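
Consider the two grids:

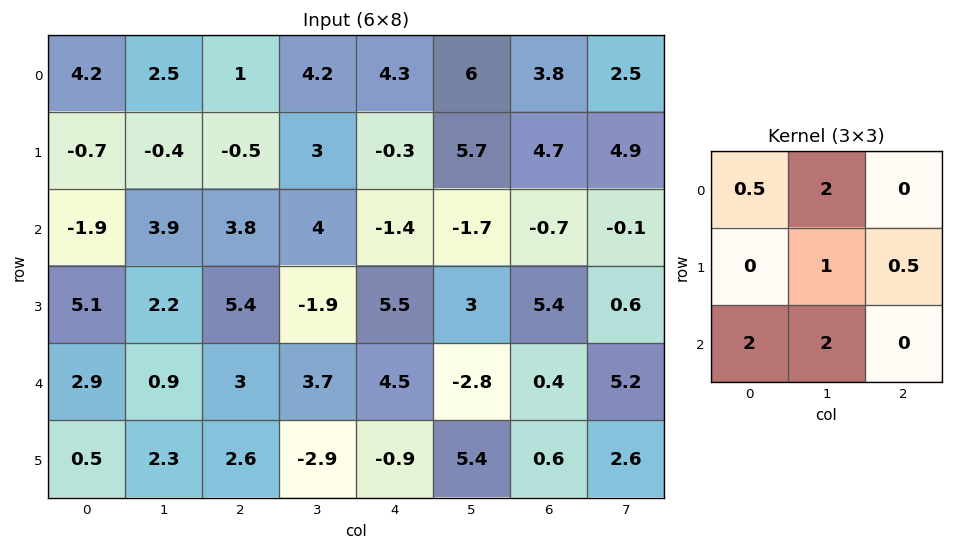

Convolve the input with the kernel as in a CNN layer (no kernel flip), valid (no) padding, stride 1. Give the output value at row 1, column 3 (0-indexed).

The receptive field on the input at this output position is [3 -0.3 5.7 / 4 -1.4 -1.7 / -1.9 5.5 3]. Elementwise product with the kernel and sum: 3·0.5 + -0.3·2 + -1.4·1 + -1.7·0.5 + -1.9·2 + 5.5·2.

5.85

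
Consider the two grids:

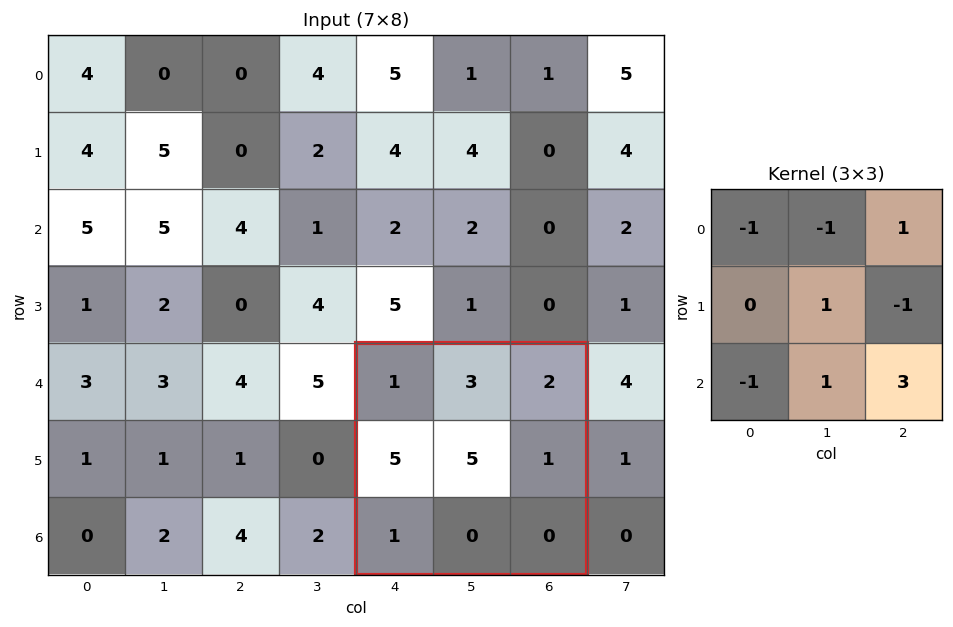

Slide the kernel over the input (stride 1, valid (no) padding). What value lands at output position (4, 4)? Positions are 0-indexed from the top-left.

1

The receptive field on the input at this output position is [1 3 2 / 5 5 1 / 1 0 0]. Elementwise product with the kernel and sum: 1·-1 + 3·-1 + 2·1 + 5·1 + 1·-1 + 1·-1 + 0·1 + 0·3.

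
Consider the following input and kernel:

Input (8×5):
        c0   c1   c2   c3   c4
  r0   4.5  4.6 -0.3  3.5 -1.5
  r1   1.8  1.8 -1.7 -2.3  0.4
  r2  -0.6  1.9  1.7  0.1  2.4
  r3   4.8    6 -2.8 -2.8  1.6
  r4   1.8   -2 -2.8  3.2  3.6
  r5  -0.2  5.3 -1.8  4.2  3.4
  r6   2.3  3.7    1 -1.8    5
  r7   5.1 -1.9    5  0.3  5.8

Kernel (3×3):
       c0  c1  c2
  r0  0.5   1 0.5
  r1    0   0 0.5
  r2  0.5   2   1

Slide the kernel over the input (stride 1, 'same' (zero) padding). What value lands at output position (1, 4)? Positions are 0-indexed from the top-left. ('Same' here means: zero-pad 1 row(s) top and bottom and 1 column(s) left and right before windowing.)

The receptive field on the zero-padded input at this output position is [3.5 -1.5 0 / -2.3 0.4 0 / 0.1 2.4 0]. Elementwise product with the kernel and sum: 3.5·0.5 + -1.5·1 + 0·0.5 + 0·0.5 + 0.1·0.5 + 2.4·2 + 0·1.

5.1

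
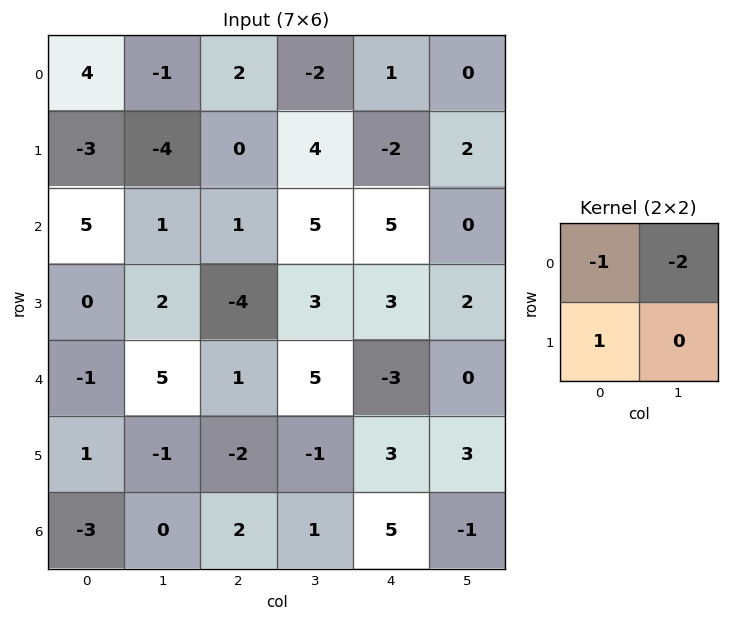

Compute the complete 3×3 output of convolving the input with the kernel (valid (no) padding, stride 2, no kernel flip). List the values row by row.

-5 2 -3
-7 -15 -2
-8 -13 6

Output[0,0]: The receptive field on the input at this output position is [4 -1 / -3 -4]. Elementwise product with the kernel and sum: 4·-1 + -1·-2 + -3·1.
Output[0,1]: The receptive field on the input at this output position is [2 -2 / 0 4]. Elementwise product with the kernel and sum: 2·-1 + -2·-2 + 0·1.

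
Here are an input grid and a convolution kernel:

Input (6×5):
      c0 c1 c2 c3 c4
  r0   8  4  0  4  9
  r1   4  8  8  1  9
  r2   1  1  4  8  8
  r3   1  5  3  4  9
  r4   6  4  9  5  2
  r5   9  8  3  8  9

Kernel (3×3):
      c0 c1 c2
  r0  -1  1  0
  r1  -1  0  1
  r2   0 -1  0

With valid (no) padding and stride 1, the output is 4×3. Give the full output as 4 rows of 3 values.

Output[0,0]: The receptive field on the input at this output position is [8 4 0 / 4 8 8 / 1 1 4]. Elementwise product with the kernel and sum: 8·-1 + 4·1 + 4·-1 + 8·1 + 1·-1.

-1 -15 -3
2 4 -7
-2 -7 5
-1 -4 -14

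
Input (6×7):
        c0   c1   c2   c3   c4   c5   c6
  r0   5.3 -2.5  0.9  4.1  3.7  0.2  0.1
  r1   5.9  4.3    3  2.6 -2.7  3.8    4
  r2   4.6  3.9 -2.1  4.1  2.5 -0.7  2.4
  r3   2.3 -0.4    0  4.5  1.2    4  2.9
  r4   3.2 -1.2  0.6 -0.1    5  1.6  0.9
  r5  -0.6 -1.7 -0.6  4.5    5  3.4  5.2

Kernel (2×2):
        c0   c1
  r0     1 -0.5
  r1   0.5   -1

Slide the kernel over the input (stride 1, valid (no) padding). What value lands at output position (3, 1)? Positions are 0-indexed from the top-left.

The receptive field on the input at this output position is [-0.4 0 / -1.2 0.6]. Elementwise product with the kernel and sum: -0.4·1 + 0·-0.5 + -1.2·0.5 + 0.6·-1.

-1.6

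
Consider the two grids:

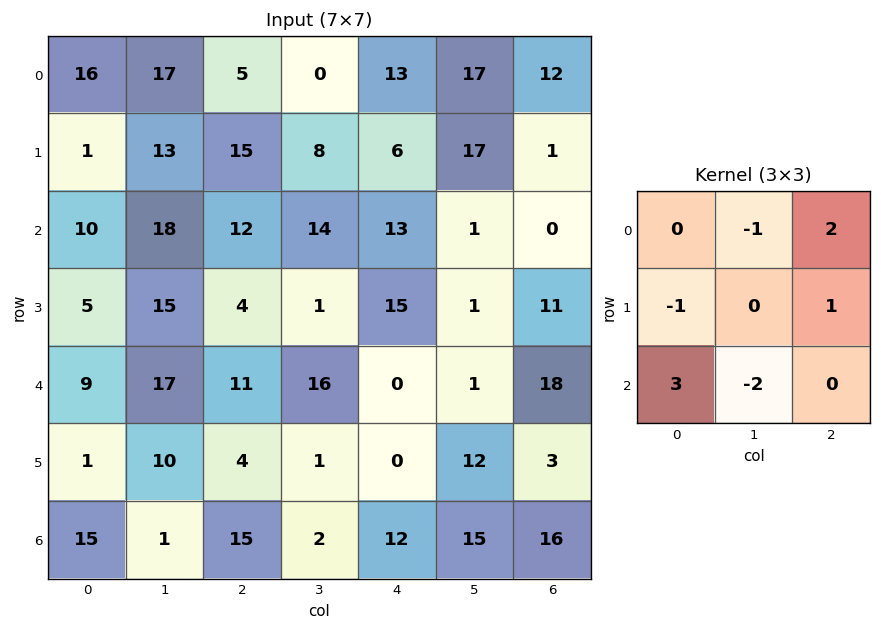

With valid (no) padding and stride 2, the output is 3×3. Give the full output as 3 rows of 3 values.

Output[0,0]: The receptive field on the input at this output position is [16 17 5 / 1 13 15 / 10 18 12]. Elementwise product with the kernel and sum: 17·-1 + 5·2 + 1·-1 + 15·1 + 10·3 + 18·-2.

1 25 39
-2 24 -7
51 21 44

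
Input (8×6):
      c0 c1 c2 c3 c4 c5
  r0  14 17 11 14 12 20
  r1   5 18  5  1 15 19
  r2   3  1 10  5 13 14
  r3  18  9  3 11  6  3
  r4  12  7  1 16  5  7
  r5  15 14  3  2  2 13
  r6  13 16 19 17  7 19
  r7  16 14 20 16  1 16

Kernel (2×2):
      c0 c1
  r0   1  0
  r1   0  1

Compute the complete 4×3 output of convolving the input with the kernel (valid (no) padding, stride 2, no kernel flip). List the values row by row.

Output[0,0]: The receptive field on the input at this output position is [14 17 / 5 18]. Elementwise product with the kernel and sum: 14·1 + 18·1.
Output[0,1]: The receptive field on the input at this output position is [11 14 / 5 1]. Elementwise product with the kernel and sum: 11·1 + 1·1.

32 12 31
12 21 16
26 3 18
27 35 23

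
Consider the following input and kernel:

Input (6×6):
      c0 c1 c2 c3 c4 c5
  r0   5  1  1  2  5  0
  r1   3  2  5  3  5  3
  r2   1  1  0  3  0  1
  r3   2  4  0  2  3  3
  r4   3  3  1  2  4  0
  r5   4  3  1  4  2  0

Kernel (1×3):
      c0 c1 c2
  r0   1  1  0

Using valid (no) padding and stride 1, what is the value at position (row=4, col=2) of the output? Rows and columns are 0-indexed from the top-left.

The receptive field on the input at this output position is [1 2 4]. Elementwise product with the kernel and sum: 1·1 + 2·1.

3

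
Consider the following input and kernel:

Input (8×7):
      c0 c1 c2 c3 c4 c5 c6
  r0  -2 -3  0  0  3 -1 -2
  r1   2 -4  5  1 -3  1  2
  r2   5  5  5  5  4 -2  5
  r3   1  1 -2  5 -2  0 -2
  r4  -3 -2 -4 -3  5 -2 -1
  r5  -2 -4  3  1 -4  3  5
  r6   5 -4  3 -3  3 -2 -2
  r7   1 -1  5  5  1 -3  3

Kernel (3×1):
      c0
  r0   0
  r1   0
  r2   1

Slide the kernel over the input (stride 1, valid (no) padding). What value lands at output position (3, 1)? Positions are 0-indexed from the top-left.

-4

The receptive field on the input at this output position is [1 / -2 / -4]. Elementwise product with the kernel and sum: -4·1.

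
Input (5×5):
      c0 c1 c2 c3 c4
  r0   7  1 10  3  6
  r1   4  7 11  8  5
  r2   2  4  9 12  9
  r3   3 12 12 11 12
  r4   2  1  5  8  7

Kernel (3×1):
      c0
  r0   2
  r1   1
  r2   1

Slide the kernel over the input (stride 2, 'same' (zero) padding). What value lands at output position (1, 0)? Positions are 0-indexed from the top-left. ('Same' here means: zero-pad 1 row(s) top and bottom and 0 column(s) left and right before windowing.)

The receptive field on the zero-padded input at this output position is [4 / 2 / 3]. Elementwise product with the kernel and sum: 4·2 + 2·1 + 3·1.

13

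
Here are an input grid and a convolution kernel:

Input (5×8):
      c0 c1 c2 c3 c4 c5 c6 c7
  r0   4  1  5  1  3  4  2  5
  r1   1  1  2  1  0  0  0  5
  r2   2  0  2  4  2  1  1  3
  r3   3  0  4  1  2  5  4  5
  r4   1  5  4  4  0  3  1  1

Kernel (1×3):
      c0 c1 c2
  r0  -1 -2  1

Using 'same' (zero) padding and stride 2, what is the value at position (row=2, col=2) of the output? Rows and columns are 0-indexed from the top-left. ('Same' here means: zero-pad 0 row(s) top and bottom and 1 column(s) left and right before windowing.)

The receptive field on the zero-padded input at this output position is [4 0 3]. Elementwise product with the kernel and sum: 4·-1 + 0·-2 + 3·1.

-1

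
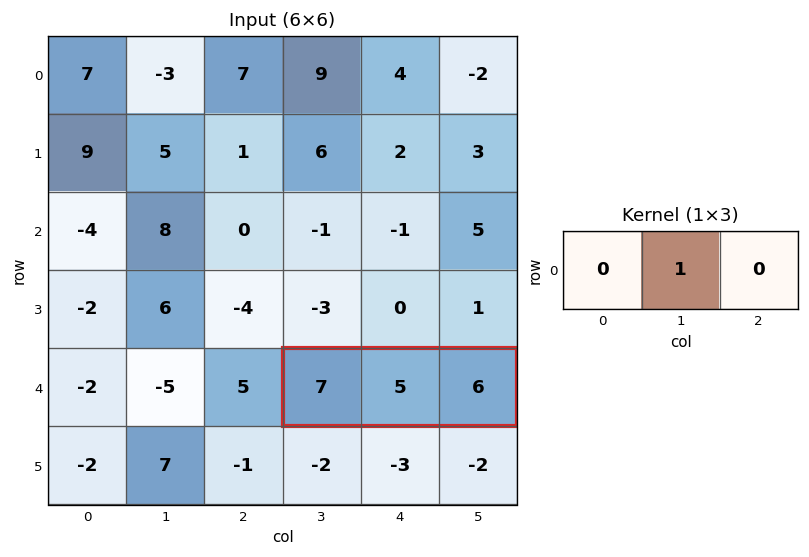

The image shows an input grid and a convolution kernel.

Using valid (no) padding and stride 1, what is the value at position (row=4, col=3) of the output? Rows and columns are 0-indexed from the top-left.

The receptive field on the input at this output position is [7 5 6]. Elementwise product with the kernel and sum: 5·1.

5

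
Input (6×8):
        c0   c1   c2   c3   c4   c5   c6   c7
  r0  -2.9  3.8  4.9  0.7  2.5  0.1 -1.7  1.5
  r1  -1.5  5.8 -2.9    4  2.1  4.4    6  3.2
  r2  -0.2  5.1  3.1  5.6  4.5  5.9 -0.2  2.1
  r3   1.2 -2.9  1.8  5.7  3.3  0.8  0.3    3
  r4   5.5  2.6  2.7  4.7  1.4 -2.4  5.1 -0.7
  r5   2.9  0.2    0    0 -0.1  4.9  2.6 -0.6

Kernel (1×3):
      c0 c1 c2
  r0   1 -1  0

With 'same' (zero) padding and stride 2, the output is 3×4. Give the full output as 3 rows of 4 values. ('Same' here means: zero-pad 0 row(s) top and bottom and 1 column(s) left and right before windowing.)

Output[0,0]: The receptive field on the zero-padded input at this output position is [0 -2.9 3.8]. Elementwise product with the kernel and sum: 0·1 + -2.9·-1.

2.9 -1.1 -1.8 1.8
0.2 2 1.1 6.1
-5.5 -0.1 3.3 -7.5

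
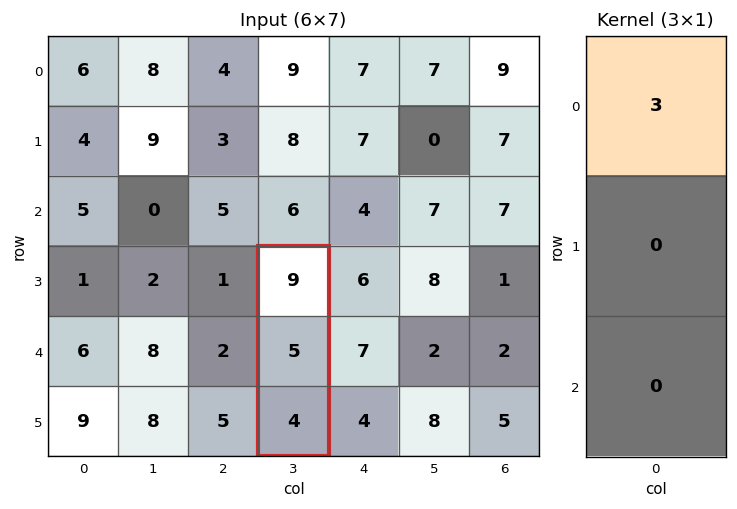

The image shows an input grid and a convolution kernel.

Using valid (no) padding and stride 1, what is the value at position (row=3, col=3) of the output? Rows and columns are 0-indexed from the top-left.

27

The receptive field on the input at this output position is [9 / 5 / 4]. Elementwise product with the kernel and sum: 9·3.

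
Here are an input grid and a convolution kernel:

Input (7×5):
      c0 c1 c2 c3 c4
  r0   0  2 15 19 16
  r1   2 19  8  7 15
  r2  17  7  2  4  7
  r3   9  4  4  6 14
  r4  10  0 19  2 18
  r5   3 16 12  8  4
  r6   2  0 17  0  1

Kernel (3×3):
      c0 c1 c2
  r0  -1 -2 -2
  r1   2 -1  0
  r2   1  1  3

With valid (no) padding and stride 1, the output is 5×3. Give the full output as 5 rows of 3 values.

Output[0,0]: The receptive field on the input at this output position is [0 2 15 / 2 19 8 / 17 7 2]. Elementwise product with the kernel and sum: 0·-1 + 2·-2 + 15·-2 + 2·2 + 19·-1 + 17·1 + 7·1 + 2·3.

-19 -19 -49
-4 -11 0
46 10 53
50 9 24
-5 -5 -23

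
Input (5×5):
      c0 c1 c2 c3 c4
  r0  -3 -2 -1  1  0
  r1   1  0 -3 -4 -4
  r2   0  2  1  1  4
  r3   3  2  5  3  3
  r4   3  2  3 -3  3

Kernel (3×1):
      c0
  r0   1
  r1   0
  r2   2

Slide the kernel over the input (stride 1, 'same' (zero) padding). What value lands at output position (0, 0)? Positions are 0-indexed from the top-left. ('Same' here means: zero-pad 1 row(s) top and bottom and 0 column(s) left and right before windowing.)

The receptive field on the zero-padded input at this output position is [0 / -3 / 1]. Elementwise product with the kernel and sum: 0·1 + 1·2.

2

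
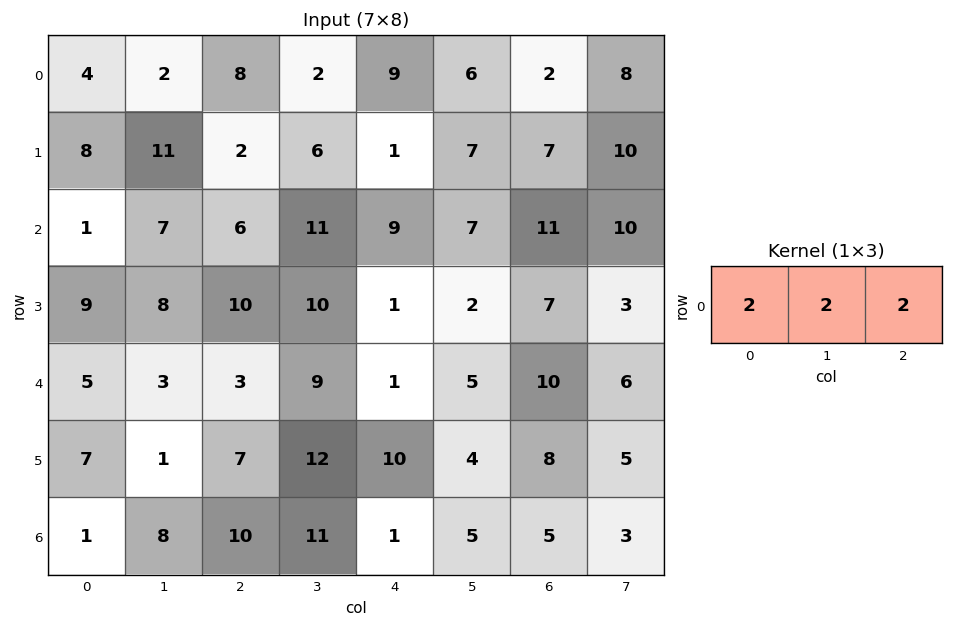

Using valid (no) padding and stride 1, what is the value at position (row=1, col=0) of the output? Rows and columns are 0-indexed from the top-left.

42

The receptive field on the input at this output position is [8 11 2]. Elementwise product with the kernel and sum: 8·2 + 11·2 + 2·2.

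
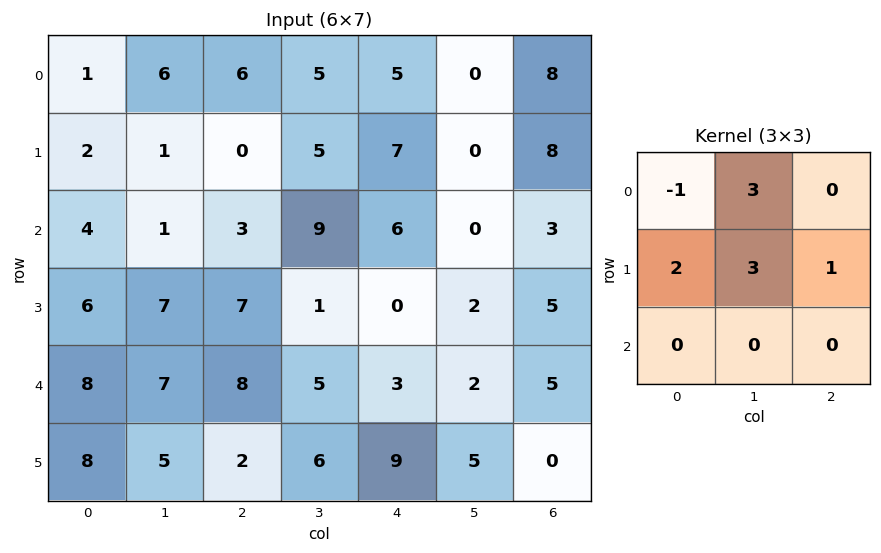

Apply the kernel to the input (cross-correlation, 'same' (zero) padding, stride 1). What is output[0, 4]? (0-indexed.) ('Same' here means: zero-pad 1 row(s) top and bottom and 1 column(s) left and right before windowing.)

The receptive field on the zero-padded input at this output position is [0 0 0 / 5 5 0 / 5 7 0]. Elementwise product with the kernel and sum: 0·-1 + 0·3 + 5·2 + 5·3 + 0·1.

25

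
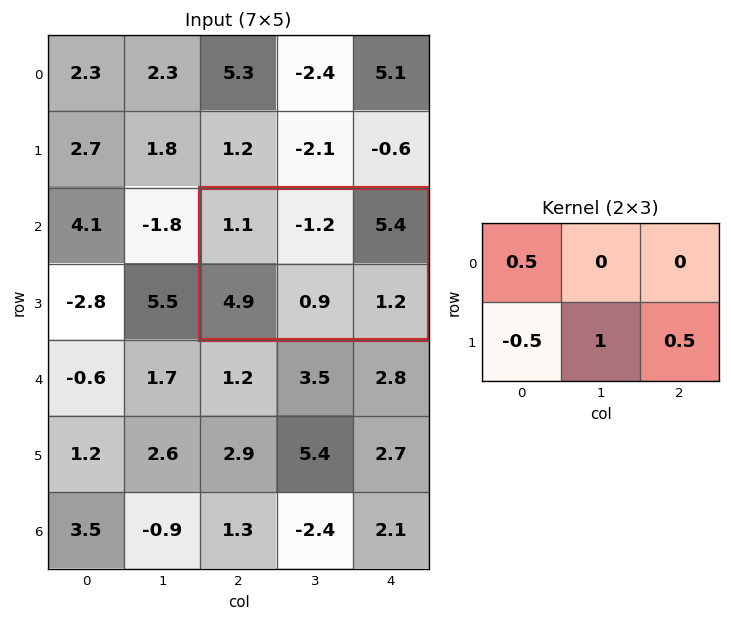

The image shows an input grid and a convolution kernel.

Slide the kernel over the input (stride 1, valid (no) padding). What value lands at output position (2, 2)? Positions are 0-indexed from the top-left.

-0.4

The receptive field on the input at this output position is [1.1 -1.2 5.4 / 4.9 0.9 1.2]. Elementwise product with the kernel and sum: 1.1·0.5 + 4.9·-0.5 + 0.9·1 + 1.2·0.5.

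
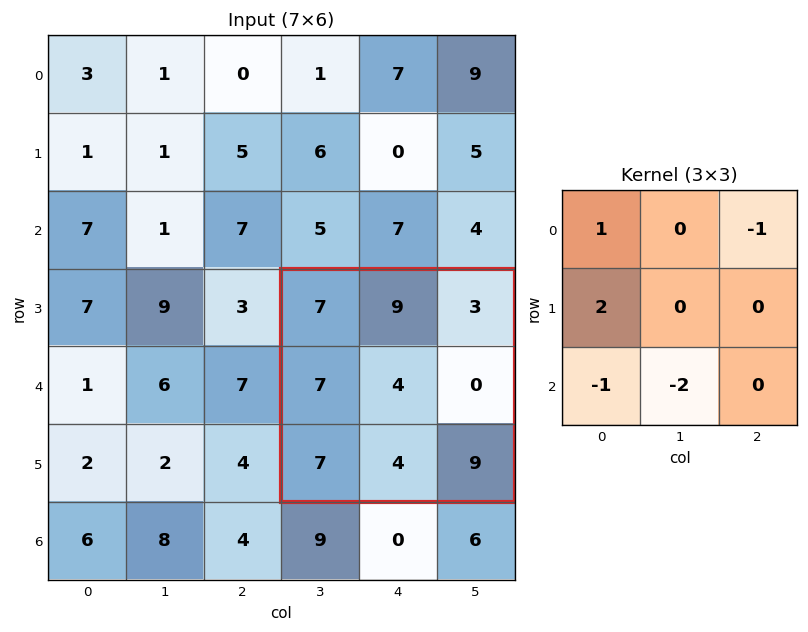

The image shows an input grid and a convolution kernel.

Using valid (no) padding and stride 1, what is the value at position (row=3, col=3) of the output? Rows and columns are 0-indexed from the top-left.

The receptive field on the input at this output position is [7 9 3 / 7 4 0 / 7 4 9]. Elementwise product with the kernel and sum: 7·1 + 3·-1 + 7·2 + 7·-1 + 4·-2.

3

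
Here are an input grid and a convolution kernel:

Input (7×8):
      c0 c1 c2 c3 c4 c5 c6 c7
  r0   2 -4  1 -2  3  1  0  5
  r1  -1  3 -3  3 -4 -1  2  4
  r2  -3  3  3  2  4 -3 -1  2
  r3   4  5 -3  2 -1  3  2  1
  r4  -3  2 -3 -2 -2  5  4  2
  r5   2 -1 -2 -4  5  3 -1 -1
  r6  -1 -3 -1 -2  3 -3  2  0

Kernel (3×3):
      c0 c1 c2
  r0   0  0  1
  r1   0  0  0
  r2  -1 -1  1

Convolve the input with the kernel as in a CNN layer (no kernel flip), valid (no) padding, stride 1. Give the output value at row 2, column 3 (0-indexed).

The receptive field on the input at this output position is [2 4 -3 / 2 -1 3 / -2 -2 5]. Elementwise product with the kernel and sum: -3·1 + -2·-1 + -2·-1 + 5·1.

6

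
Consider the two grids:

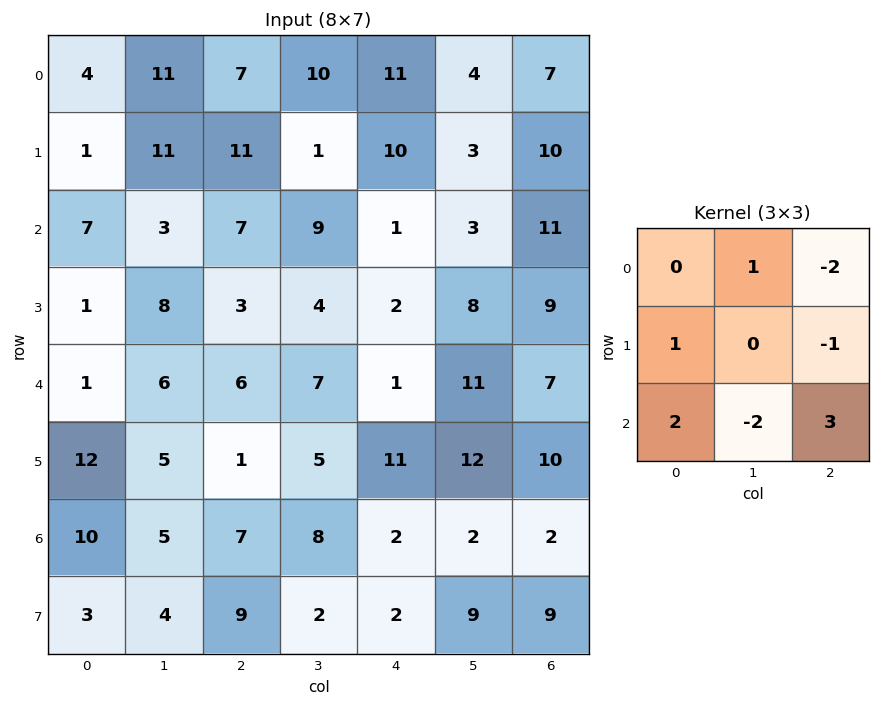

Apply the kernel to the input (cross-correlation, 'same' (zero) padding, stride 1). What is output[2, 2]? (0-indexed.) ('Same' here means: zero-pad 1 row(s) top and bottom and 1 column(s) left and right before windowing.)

25

The receptive field on the zero-padded input at this output position is [11 11 1 / 3 7 9 / 8 3 4]. Elementwise product with the kernel and sum: 11·1 + 1·-2 + 3·1 + 9·-1 + 8·2 + 3·-2 + 4·3.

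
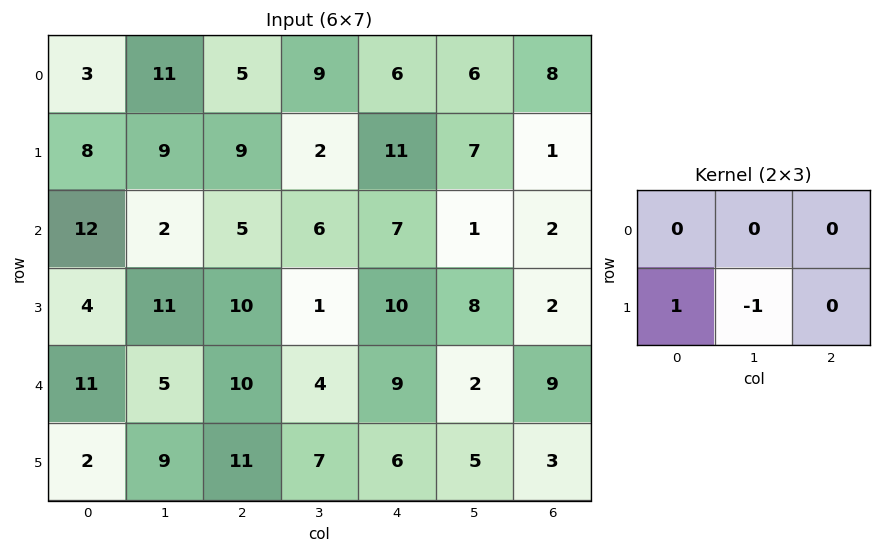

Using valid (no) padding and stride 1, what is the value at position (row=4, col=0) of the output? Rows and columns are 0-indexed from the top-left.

-7

The receptive field on the input at this output position is [11 5 10 / 2 9 11]. Elementwise product with the kernel and sum: 2·1 + 9·-1.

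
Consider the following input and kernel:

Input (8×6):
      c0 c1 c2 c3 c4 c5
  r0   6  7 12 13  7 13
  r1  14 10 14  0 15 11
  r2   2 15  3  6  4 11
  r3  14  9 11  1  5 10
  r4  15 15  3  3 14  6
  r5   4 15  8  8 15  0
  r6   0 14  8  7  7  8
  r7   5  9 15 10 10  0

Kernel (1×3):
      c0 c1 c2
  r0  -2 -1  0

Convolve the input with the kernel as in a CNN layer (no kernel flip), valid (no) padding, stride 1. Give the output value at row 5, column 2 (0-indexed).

The receptive field on the input at this output position is [8 8 15]. Elementwise product with the kernel and sum: 8·-2 + 8·-1.

-24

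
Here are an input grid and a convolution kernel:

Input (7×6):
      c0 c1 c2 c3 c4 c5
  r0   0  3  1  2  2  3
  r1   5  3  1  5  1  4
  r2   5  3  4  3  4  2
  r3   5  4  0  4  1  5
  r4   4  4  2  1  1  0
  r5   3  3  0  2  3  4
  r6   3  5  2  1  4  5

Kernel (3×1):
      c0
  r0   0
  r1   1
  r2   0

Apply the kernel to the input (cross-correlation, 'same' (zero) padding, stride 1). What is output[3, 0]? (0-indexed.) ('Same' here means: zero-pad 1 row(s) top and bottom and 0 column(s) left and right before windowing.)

5

The receptive field on the zero-padded input at this output position is [5 / 5 / 4]. Elementwise product with the kernel and sum: 5·1.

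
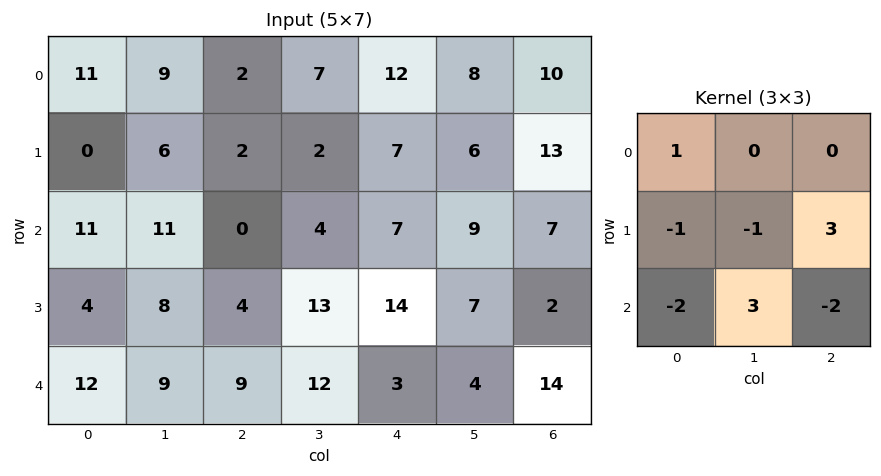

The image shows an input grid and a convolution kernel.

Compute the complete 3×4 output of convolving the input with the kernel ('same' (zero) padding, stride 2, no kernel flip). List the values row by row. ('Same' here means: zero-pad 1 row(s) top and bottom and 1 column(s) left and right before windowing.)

4 0 10 9
18 -23 20 -18
15 26 10 -11

Output[0,0]: The receptive field on the zero-padded input at this output position is [0 0 0 / 0 11 9 / 0 0 6]. Elementwise product with the kernel and sum: 0·1 + 0·-1 + 11·-1 + 9·3 + 0·-2 + 0·3 + 6·-2.
Output[0,1]: The receptive field on the zero-padded input at this output position is [0 0 0 / 9 2 7 / 6 2 2]. Elementwise product with the kernel and sum: 0·1 + 9·-1 + 2·-1 + 7·3 + 6·-2 + 2·3 + 2·-2.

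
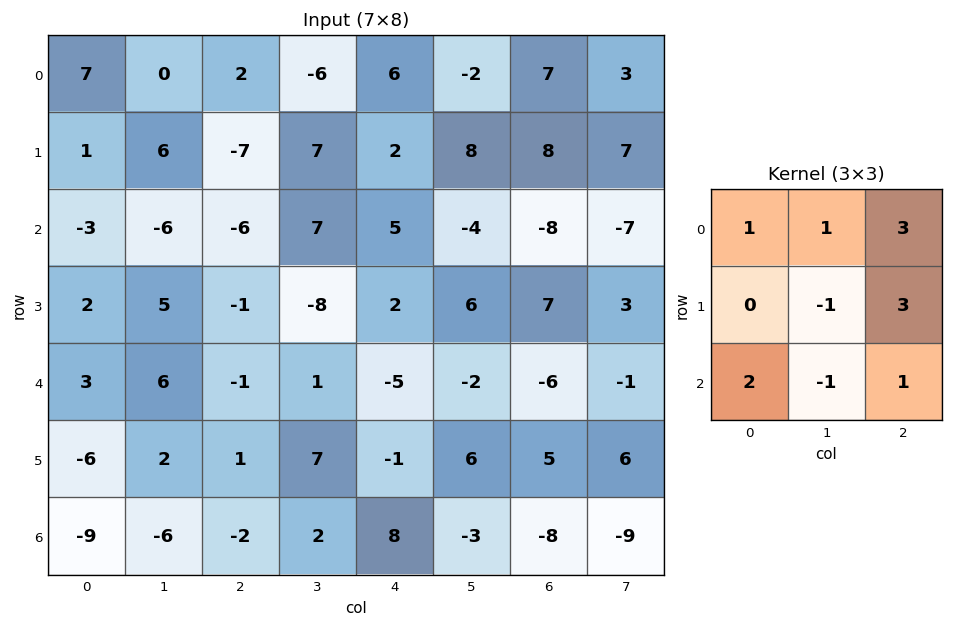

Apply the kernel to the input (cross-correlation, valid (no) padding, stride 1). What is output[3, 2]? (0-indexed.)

The receptive field on the input at this output position is [-1 -8 2 / -1 1 -5 / 1 7 -1]. Elementwise product with the kernel and sum: -1·1 + -8·1 + 2·3 + 1·-1 + -5·3 + 1·2 + 7·-1 + -1·1.

-25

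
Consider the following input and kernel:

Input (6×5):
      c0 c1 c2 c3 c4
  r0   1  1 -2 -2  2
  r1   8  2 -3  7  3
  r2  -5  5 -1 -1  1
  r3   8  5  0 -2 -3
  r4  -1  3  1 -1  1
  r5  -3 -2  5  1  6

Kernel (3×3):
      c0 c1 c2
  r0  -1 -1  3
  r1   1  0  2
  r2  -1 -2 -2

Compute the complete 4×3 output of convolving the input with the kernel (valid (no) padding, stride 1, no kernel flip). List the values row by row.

-9 10 14
-44 24 16
-2 -9 -2
-15 -20 -23

Output[0,0]: The receptive field on the input at this output position is [1 1 -2 / 8 2 -3 / -5 5 -1]. Elementwise product with the kernel and sum: 1·-1 + 1·-1 + -2·3 + 8·1 + -3·2 + -5·-1 + 5·-2 + -1·-2.
Output[0,1]: The receptive field on the input at this output position is [1 -2 -2 / 2 -3 7 / 5 -1 -1]. Elementwise product with the kernel and sum: 1·-1 + -2·-1 + -2·3 + 2·1 + 7·2 + 5·-1 + -1·-2 + -1·-2.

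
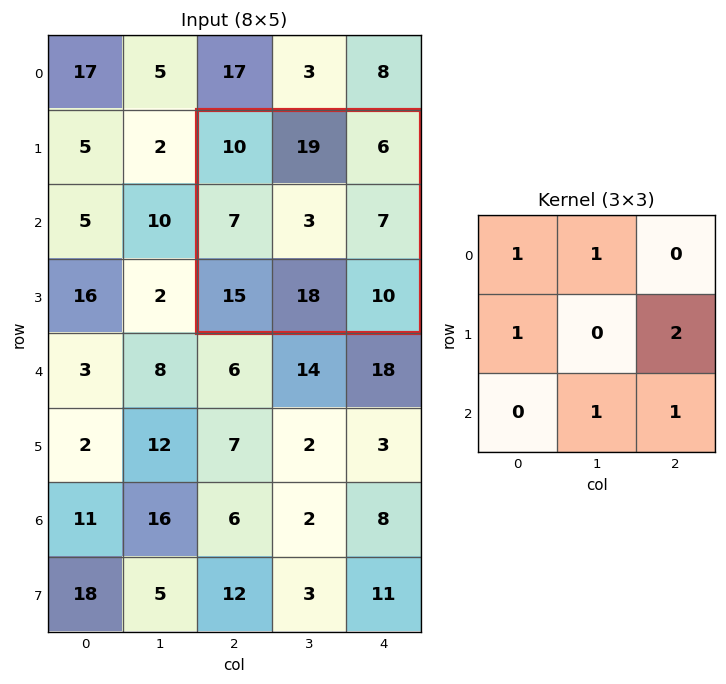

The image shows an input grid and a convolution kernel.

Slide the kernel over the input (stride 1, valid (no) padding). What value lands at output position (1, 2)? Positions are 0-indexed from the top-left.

78

The receptive field on the input at this output position is [10 19 6 / 7 3 7 / 15 18 10]. Elementwise product with the kernel and sum: 10·1 + 19·1 + 7·1 + 7·2 + 18·1 + 10·1.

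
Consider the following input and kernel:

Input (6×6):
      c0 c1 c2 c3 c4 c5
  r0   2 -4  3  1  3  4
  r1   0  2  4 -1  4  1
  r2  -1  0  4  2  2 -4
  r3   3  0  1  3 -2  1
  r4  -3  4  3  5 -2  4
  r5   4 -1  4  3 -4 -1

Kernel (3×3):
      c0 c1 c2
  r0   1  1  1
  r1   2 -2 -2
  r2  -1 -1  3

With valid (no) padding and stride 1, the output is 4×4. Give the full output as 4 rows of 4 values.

Output[0,0]: The receptive field on the input at this output position is [2 -4 3 / 0 2 4 / -1 0 4]. Elementwise product with the kernel and sum: 2·1 + -4·1 + 3·1 + 0·2 + 2·-2 + 4·-2 + -1·-1 + 0·-1 + 4·3.
Output[0,1]: The receptive field on the input at this output position is [-4 3 1 / 2 4 -1 / 0 4 2]. Elementwise product with the kernel and sum: -4·1 + 3·1 + 1·1 + 2·2 + 4·-2 + -1·-2 + 0·-1 + 4·-1 + 2·3.

2 0 9 -20
-4 1 -3 14
15 6 -6 17
-7 2 -17 6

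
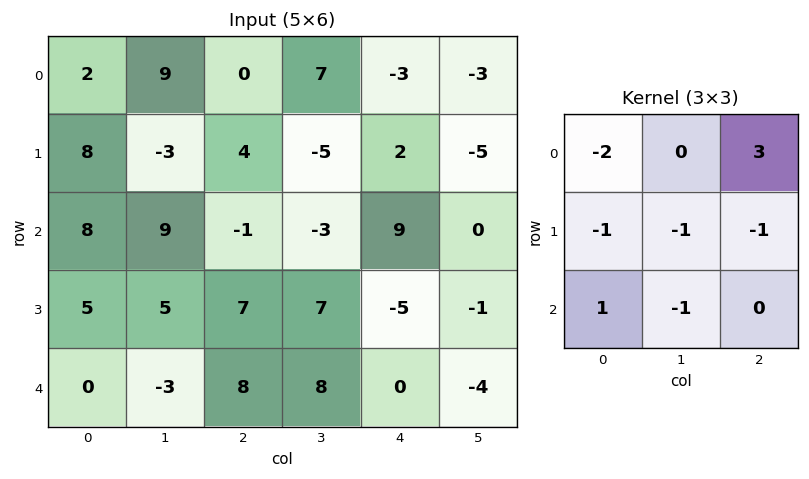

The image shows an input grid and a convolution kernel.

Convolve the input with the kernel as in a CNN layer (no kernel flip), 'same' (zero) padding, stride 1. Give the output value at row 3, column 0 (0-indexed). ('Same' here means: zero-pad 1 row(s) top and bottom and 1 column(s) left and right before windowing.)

17

The receptive field on the zero-padded input at this output position is [0 8 9 / 0 5 5 / 0 0 -3]. Elementwise product with the kernel and sum: 0·-2 + 9·3 + 0·-1 + 5·-1 + 5·-1 + 0·1 + 0·-1.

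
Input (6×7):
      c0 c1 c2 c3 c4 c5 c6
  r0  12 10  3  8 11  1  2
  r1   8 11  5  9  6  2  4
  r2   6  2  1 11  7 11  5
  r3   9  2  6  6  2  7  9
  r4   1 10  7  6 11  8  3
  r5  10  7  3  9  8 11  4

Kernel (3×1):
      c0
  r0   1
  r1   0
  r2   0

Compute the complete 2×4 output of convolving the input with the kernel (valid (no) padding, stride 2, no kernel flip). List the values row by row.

Output[0,0]: The receptive field on the input at this output position is [12 / 8 / 6]. Elementwise product with the kernel and sum: 12·1.

12 3 11 2
6 1 7 5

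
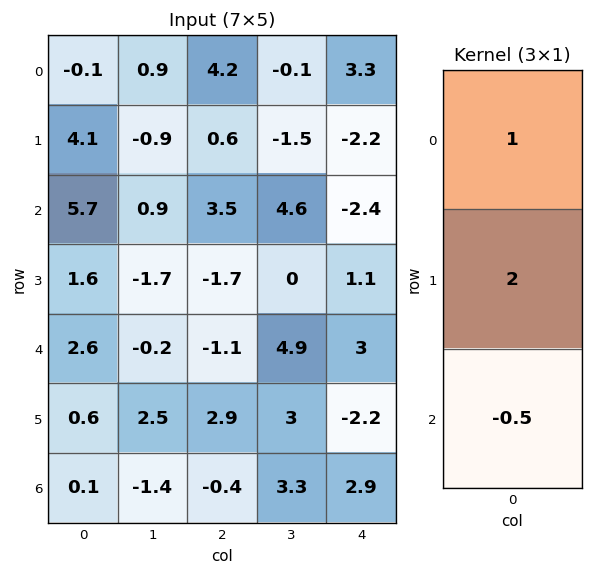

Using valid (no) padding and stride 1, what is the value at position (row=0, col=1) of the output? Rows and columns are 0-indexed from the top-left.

-1.35

The receptive field on the input at this output position is [0.9 / -0.9 / 0.9]. Elementwise product with the kernel and sum: 0.9·1 + -0.9·2 + 0.9·-0.5.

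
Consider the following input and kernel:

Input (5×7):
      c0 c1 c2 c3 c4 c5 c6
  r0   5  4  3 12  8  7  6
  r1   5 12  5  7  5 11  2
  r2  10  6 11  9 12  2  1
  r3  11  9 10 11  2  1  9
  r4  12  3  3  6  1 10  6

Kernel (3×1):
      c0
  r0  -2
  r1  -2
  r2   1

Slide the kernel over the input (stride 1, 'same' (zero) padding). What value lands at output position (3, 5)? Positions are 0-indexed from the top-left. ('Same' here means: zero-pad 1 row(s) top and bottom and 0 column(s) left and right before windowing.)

The receptive field on the zero-padded input at this output position is [2 / 1 / 10]. Elementwise product with the kernel and sum: 2·-2 + 1·-2 + 10·1.

4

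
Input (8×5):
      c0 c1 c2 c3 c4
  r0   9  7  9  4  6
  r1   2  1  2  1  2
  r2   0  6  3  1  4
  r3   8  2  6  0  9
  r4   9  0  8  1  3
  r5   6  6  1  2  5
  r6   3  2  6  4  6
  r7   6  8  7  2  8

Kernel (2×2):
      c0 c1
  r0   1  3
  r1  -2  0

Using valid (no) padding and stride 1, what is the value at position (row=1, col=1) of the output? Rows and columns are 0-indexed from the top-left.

-5

The receptive field on the input at this output position is [1 2 / 6 3]. Elementwise product with the kernel and sum: 1·1 + 2·3 + 6·-2.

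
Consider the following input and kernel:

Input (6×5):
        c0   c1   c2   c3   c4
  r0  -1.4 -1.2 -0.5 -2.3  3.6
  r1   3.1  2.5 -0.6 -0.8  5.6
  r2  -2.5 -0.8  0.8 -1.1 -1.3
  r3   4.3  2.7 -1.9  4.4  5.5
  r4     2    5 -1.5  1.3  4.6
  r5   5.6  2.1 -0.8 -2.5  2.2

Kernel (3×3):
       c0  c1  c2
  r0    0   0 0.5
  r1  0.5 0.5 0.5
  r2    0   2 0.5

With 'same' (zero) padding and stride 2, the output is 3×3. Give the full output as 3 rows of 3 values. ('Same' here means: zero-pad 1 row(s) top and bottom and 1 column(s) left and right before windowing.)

6.15 -3.6 11.85
9.55 -2.55 9.8
17.1 1.75 7.35

Output[0,0]: The receptive field on the zero-padded input at this output position is [0 0 0 / 0 -1.4 -1.2 / 0 3.1 2.5]. Elementwise product with the kernel and sum: 0·0.5 + 0·0.5 + -1.4·0.5 + -1.2·0.5 + 3.1·2 + 2.5·0.5.
Output[0,1]: The receptive field on the zero-padded input at this output position is [0 0 0 / -1.2 -0.5 -2.3 / 2.5 -0.6 -0.8]. Elementwise product with the kernel and sum: 0·0.5 + -1.2·0.5 + -0.5·0.5 + -2.3·0.5 + -0.6·2 + -0.8·0.5.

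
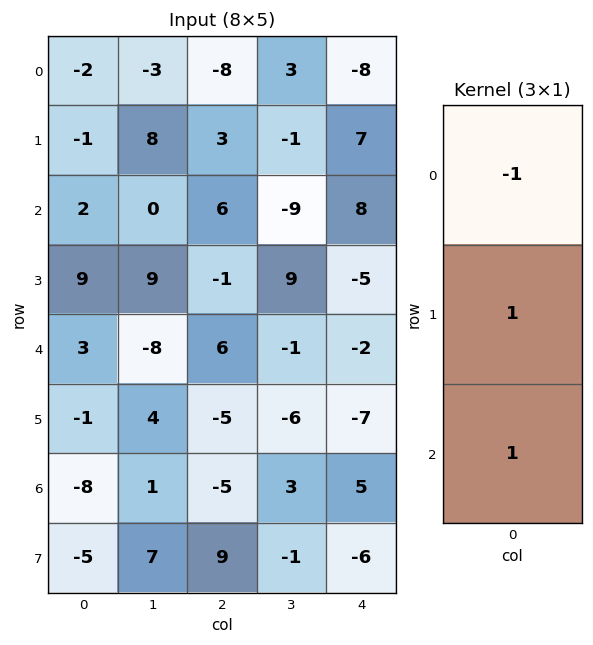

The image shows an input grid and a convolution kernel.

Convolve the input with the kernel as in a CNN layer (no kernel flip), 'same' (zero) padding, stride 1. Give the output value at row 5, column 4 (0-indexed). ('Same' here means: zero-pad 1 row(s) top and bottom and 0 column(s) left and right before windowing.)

0

The receptive field on the zero-padded input at this output position is [-2 / -7 / 5]. Elementwise product with the kernel and sum: -2·-1 + -7·1 + 5·1.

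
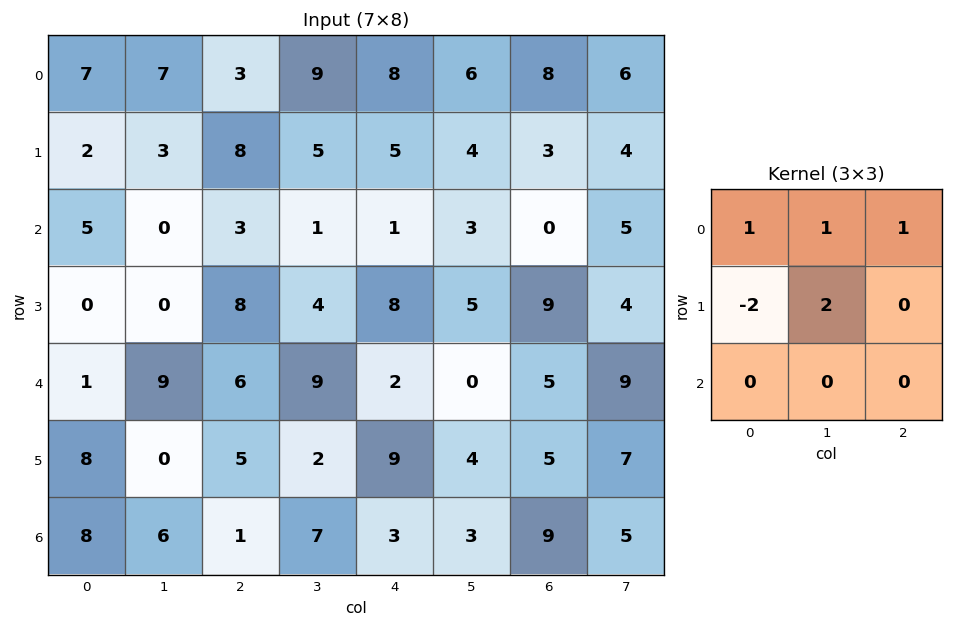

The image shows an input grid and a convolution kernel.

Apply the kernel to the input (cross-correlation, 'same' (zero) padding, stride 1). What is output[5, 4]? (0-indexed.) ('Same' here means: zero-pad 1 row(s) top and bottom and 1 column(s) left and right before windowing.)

The receptive field on the zero-padded input at this output position is [9 2 0 / 2 9 4 / 7 3 3]. Elementwise product with the kernel and sum: 9·1 + 2·1 + 0·1 + 2·-2 + 9·2.

25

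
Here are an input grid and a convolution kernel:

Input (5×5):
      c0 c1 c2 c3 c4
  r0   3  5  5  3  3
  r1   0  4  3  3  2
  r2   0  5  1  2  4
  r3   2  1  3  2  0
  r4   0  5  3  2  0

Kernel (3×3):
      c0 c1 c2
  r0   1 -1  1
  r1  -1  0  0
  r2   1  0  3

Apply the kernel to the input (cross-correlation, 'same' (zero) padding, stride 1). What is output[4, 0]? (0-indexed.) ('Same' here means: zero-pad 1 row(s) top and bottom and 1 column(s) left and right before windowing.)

The receptive field on the zero-padded input at this output position is [0 2 1 / 0 0 5 / 0 0 0]. Elementwise product with the kernel and sum: 0·1 + 2·-1 + 1·1 + 0·-1 + 0·1 + 0·3.

-1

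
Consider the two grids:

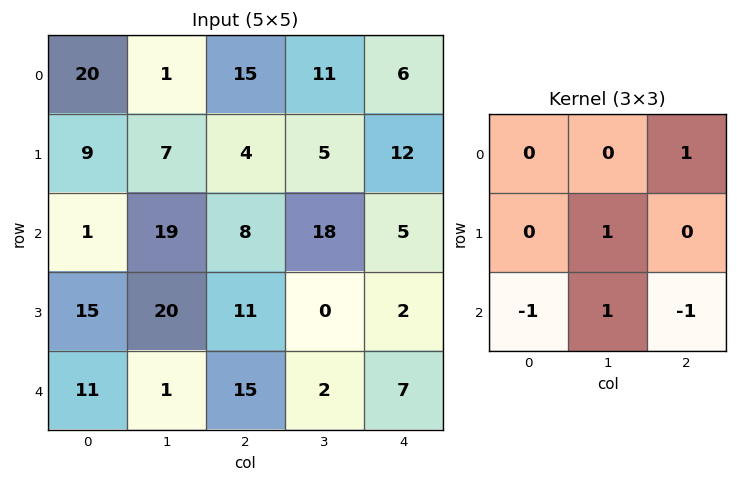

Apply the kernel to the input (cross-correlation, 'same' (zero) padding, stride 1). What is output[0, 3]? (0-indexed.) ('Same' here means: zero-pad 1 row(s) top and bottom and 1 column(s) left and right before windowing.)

The receptive field on the zero-padded input at this output position is [0 0 0 / 15 11 6 / 4 5 12]. Elementwise product with the kernel and sum: 0·1 + 11·1 + 4·-1 + 5·1 + 12·-1.

0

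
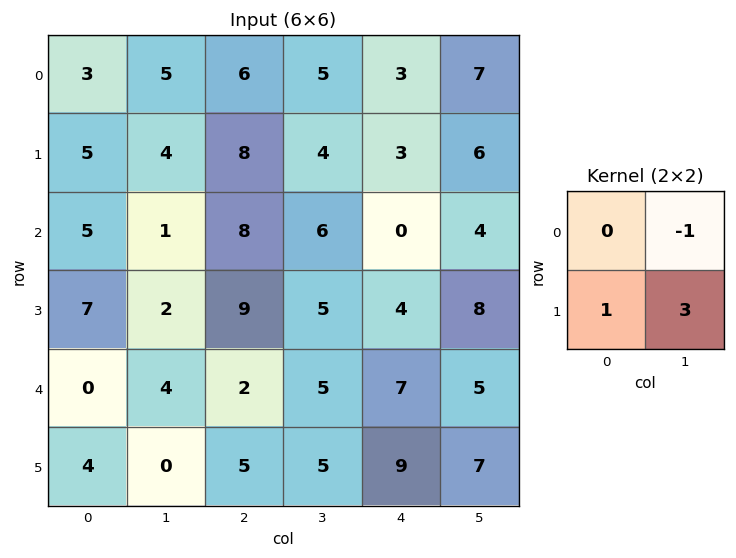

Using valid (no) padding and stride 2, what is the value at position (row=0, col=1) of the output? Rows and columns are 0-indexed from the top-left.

The receptive field on the input at this output position is [6 5 / 8 4]. Elementwise product with the kernel and sum: 5·-1 + 8·1 + 4·3.

15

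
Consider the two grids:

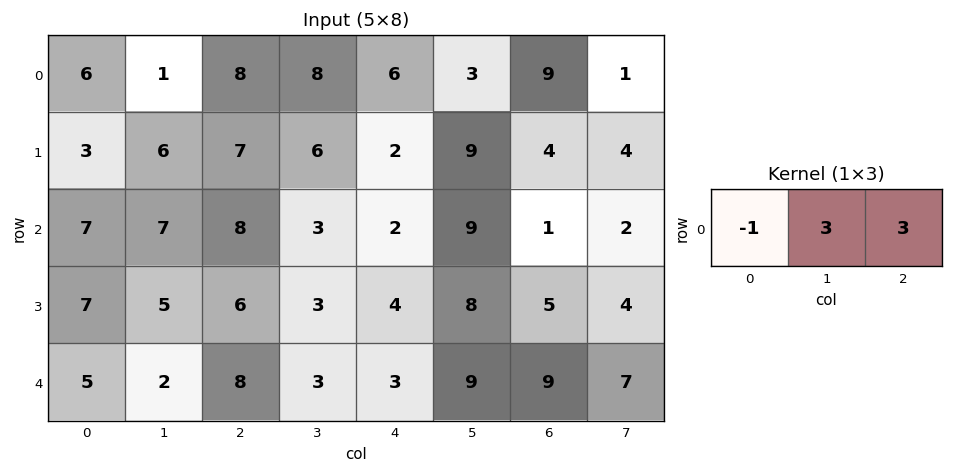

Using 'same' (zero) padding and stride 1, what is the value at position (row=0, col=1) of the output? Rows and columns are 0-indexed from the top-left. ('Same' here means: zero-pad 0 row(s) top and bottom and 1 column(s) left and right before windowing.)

The receptive field on the zero-padded input at this output position is [6 1 8]. Elementwise product with the kernel and sum: 6·-1 + 1·3 + 8·3.

21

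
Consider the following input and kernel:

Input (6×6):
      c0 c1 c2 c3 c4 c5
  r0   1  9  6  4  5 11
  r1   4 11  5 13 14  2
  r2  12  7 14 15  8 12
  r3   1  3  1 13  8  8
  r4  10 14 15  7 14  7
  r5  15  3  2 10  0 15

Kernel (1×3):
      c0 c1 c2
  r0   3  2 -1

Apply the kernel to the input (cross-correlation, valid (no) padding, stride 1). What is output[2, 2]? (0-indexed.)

64

The receptive field on the input at this output position is [14 15 8]. Elementwise product with the kernel and sum: 14·3 + 15·2 + 8·-1.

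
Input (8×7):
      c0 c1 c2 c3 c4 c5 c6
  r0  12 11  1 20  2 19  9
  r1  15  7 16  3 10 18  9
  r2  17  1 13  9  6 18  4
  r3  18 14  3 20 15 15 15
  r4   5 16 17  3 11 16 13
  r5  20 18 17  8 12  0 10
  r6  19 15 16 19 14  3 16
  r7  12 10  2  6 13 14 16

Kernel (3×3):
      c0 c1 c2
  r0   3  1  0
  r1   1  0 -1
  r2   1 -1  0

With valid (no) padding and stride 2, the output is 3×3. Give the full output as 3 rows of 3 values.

Output[0,0]: The receptive field on the input at this output position is [12 11 1 / 15 7 16 / 17 1 13]. Elementwise product with the kernel and sum: 12·3 + 11·1 + 15·1 + 16·-1 + 17·1 + 1·-1.

62 33 14
56 50 31
38 56 62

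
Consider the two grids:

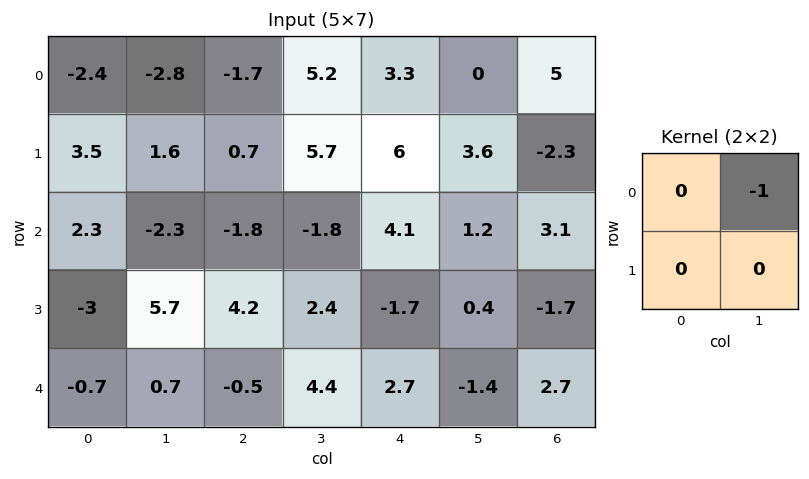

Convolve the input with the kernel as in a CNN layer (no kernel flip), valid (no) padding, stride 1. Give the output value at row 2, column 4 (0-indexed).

The receptive field on the input at this output position is [4.1 1.2 / -1.7 0.4]. Elementwise product with the kernel and sum: 1.2·-1.

-1.2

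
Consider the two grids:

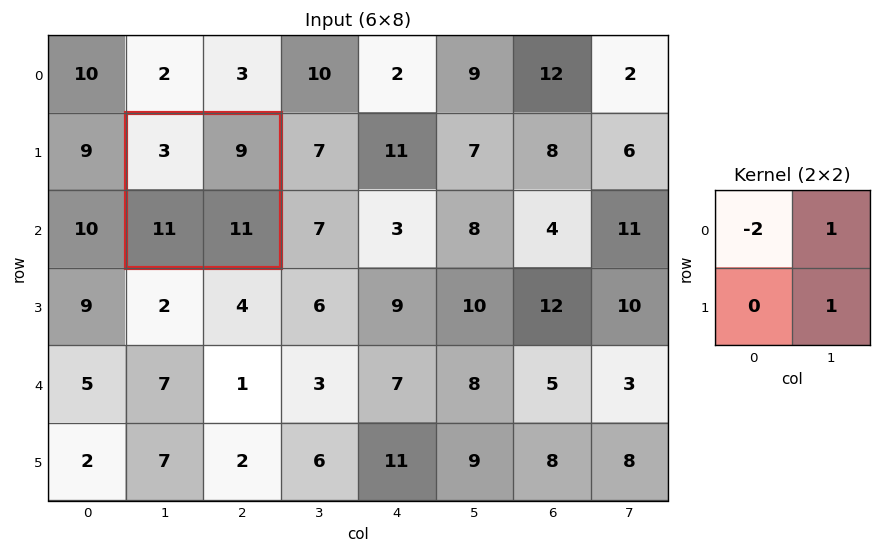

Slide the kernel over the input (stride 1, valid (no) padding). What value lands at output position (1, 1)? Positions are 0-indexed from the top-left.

The receptive field on the input at this output position is [3 9 / 11 11]. Elementwise product with the kernel and sum: 3·-2 + 9·1 + 11·1.

14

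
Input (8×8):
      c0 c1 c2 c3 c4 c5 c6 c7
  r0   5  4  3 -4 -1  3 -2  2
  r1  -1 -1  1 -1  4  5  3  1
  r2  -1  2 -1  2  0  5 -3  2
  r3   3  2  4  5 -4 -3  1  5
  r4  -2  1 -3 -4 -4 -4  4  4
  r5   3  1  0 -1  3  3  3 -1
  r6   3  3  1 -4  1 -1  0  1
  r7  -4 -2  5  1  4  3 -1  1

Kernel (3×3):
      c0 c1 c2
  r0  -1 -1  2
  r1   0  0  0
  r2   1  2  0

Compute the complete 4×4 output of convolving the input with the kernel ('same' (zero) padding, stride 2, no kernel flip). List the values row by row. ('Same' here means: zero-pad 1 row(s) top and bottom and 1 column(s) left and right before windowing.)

-2 1 7 11
5 8 4 -7
7 5 -2 21
-9 5 13 -7

Output[0,0]: The receptive field on the zero-padded input at this output position is [0 0 0 / 0 5 4 / 0 -1 -1]. Elementwise product with the kernel and sum: 0·-1 + 0·-1 + 0·2 + 0·1 + -1·2.
Output[0,1]: The receptive field on the zero-padded input at this output position is [0 0 0 / 4 3 -4 / -1 1 -1]. Elementwise product with the kernel and sum: 0·-1 + 0·-1 + 0·2 + -1·1 + 1·2.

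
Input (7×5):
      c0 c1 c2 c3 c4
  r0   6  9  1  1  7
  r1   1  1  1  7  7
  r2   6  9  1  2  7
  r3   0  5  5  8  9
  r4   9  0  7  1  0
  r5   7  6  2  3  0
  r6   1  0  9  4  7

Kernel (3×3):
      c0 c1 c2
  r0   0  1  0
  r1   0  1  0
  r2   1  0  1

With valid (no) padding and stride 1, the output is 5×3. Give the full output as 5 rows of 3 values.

17 13 16
15 15 23
30 7 17
14 21 11
16 13 20

Output[0,0]: The receptive field on the input at this output position is [6 9 1 / 1 1 1 / 6 9 1]. Elementwise product with the kernel and sum: 9·1 + 1·1 + 6·1 + 1·1.
Output[0,1]: The receptive field on the input at this output position is [9 1 1 / 1 1 7 / 9 1 2]. Elementwise product with the kernel and sum: 1·1 + 1·1 + 9·1 + 2·1.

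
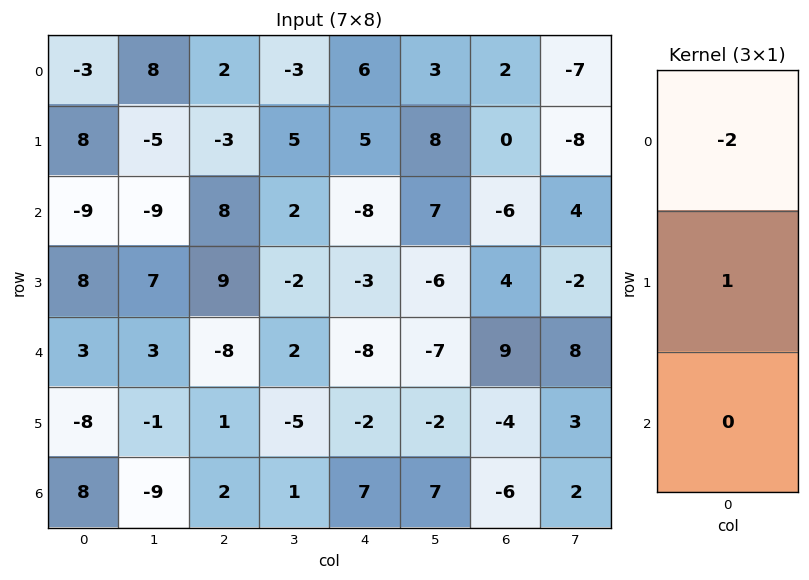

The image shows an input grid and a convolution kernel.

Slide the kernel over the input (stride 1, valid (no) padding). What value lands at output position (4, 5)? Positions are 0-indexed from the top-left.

12

The receptive field on the input at this output position is [-7 / -2 / 7]. Elementwise product with the kernel and sum: -7·-2 + -2·1.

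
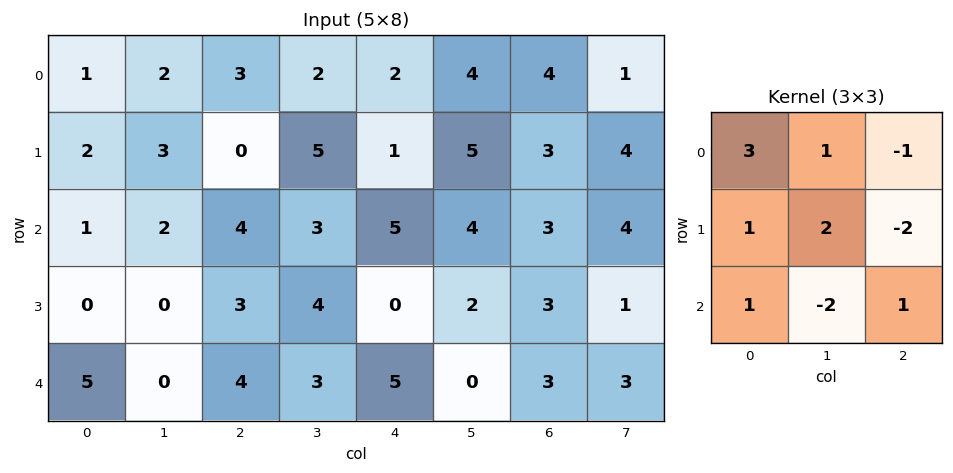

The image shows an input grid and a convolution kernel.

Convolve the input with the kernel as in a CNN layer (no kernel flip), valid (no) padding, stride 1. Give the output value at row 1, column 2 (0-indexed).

-1

The receptive field on the input at this output position is [0 5 1 / 4 3 5 / 3 4 0]. Elementwise product with the kernel and sum: 0·3 + 5·1 + 1·-1 + 4·1 + 3·2 + 5·-2 + 3·1 + 4·-2 + 0·1.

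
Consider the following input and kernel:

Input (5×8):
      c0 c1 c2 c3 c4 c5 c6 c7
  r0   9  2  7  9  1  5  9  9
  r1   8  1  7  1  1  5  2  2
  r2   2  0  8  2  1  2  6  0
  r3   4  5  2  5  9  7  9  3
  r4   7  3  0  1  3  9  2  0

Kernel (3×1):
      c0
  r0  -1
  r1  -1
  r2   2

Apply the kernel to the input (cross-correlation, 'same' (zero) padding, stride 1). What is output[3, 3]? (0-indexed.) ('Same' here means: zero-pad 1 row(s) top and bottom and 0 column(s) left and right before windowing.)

-5

The receptive field on the zero-padded input at this output position is [2 / 5 / 1]. Elementwise product with the kernel and sum: 2·-1 + 5·-1 + 1·2.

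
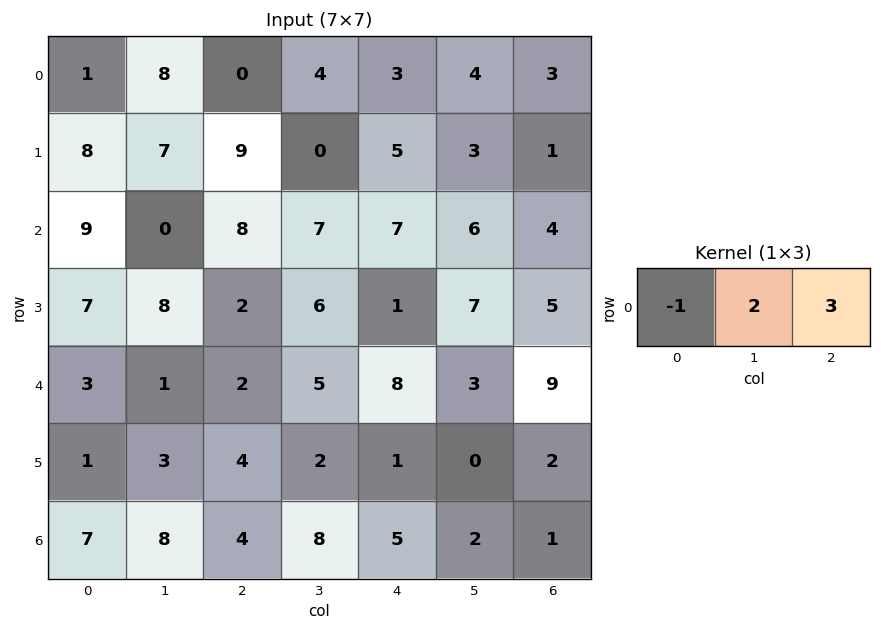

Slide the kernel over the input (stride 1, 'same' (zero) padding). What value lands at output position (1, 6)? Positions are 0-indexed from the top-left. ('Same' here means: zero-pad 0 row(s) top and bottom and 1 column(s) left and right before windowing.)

-1

The receptive field on the zero-padded input at this output position is [3 1 0]. Elementwise product with the kernel and sum: 3·-1 + 1·2 + 0·3.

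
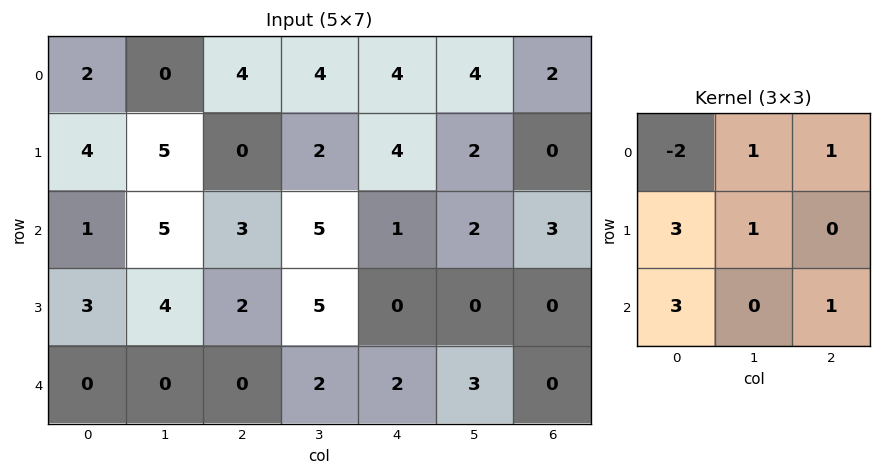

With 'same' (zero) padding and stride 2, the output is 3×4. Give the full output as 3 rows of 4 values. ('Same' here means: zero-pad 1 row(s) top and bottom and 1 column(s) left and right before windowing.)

Output[0,0]: The receptive field on the zero-padded input at this output position is [0 0 0 / 0 2 0 / 0 4 5]. Elementwise product with the kernel and sum: 0·-2 + 0·1 + 0·1 + 0·3 + 2·1 + 0·3 + 5·1.
Output[0,1]: The receptive field on the zero-padded input at this output position is [0 0 0 / 0 4 4 / 5 0 2]. Elementwise product with the kernel and sum: 0·-2 + 0·1 + 0·1 + 0·3 + 4·1 + 5·3 + 2·1.

7 21 24 20
14 27 33 5
7 -1 -2 9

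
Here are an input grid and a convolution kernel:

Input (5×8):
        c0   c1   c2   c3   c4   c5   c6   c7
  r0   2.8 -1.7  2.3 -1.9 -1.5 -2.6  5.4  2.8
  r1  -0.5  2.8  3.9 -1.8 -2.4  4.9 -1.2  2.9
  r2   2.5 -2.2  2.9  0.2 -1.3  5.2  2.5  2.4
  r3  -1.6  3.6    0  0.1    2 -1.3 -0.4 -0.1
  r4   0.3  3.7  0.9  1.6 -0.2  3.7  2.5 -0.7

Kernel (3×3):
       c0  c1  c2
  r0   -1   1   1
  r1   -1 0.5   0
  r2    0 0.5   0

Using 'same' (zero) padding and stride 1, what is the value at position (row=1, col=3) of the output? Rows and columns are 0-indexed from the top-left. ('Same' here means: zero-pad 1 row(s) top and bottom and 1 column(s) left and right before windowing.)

-10.4

The receptive field on the zero-padded input at this output position is [2.3 -1.9 -1.5 / 3.9 -1.8 -2.4 / 2.9 0.2 -1.3]. Elementwise product with the kernel and sum: 2.3·-1 + -1.9·1 + -1.5·1 + 3.9·-1 + -1.8·0.5 + 0.2·0.5.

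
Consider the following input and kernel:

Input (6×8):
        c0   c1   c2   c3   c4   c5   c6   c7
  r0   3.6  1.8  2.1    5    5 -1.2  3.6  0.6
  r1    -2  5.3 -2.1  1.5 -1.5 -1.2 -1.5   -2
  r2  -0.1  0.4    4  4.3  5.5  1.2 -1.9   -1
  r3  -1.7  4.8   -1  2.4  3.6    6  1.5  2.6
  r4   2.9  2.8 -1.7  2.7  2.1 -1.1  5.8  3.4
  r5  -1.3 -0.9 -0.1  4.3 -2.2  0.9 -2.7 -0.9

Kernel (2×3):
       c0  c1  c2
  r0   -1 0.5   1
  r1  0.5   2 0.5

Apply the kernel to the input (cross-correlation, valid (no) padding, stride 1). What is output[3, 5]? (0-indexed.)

10.1

The receptive field on the input at this output position is [6 1.5 2.6 / -1.1 5.8 3.4]. Elementwise product with the kernel and sum: 6·-1 + 1.5·0.5 + 2.6·1 + -1.1·0.5 + 5.8·2 + 3.4·0.5.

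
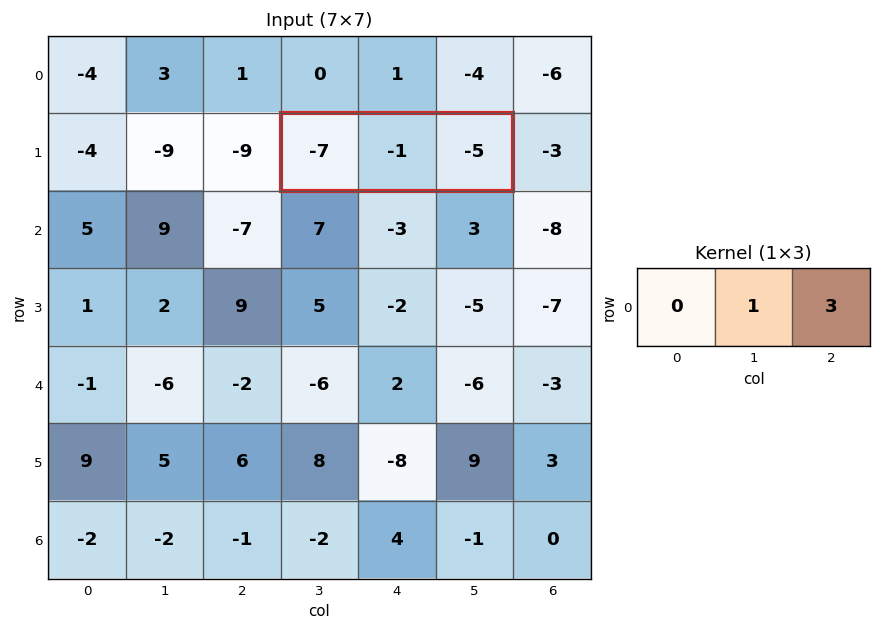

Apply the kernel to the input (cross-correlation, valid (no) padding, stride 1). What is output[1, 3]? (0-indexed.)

The receptive field on the input at this output position is [-7 -1 -5]. Elementwise product with the kernel and sum: -1·1 + -5·3.

-16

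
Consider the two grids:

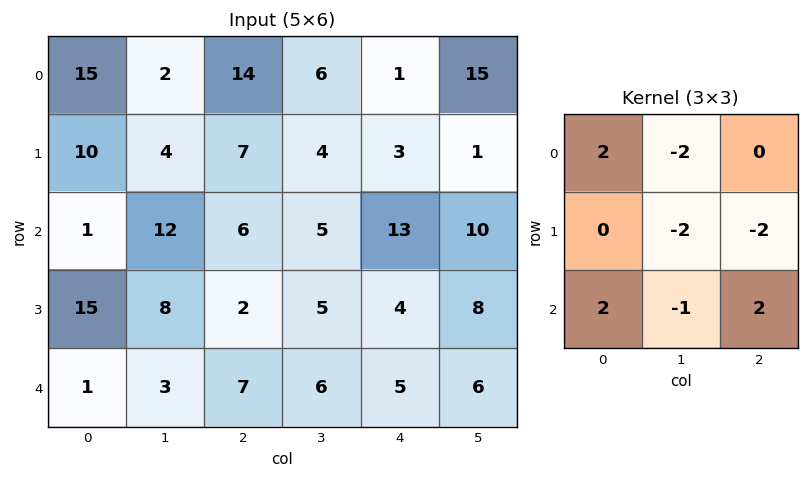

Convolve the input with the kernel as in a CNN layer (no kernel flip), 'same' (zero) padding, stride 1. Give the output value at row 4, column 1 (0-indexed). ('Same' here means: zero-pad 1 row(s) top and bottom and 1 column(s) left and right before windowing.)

The receptive field on the zero-padded input at this output position is [15 8 2 / 1 3 7 / 0 0 0]. Elementwise product with the kernel and sum: 15·2 + 8·-2 + 3·-2 + 7·-2 + 0·2 + 0·-1 + 0·2.

-6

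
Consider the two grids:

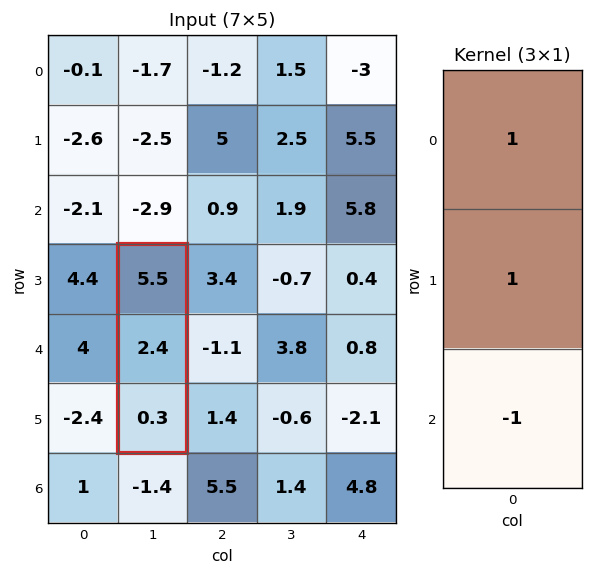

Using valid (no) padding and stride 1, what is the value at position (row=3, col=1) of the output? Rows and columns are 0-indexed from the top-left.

7.6

The receptive field on the input at this output position is [5.5 / 2.4 / 0.3]. Elementwise product with the kernel and sum: 5.5·1 + 2.4·1 + 0.3·-1.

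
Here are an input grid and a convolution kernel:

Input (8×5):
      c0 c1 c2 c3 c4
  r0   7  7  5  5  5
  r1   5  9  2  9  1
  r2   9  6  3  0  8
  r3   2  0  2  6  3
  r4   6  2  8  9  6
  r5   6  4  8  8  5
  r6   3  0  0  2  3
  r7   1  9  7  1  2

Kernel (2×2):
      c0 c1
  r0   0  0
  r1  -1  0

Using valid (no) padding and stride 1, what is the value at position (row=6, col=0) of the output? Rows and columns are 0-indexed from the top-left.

The receptive field on the input at this output position is [3 0 / 1 9]. Elementwise product with the kernel and sum: 1·-1.

-1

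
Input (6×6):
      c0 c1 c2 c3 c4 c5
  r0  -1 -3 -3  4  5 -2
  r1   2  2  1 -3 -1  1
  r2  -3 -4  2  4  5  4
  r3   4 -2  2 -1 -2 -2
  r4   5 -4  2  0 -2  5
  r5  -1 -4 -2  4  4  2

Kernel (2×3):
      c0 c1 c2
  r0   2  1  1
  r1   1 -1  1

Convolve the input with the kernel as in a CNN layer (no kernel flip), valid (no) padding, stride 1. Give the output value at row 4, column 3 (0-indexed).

The receptive field on the input at this output position is [0 -2 5 / 4 4 2]. Elementwise product with the kernel and sum: 0·2 + -2·1 + 5·1 + 4·1 + 4·-1 + 2·1.

5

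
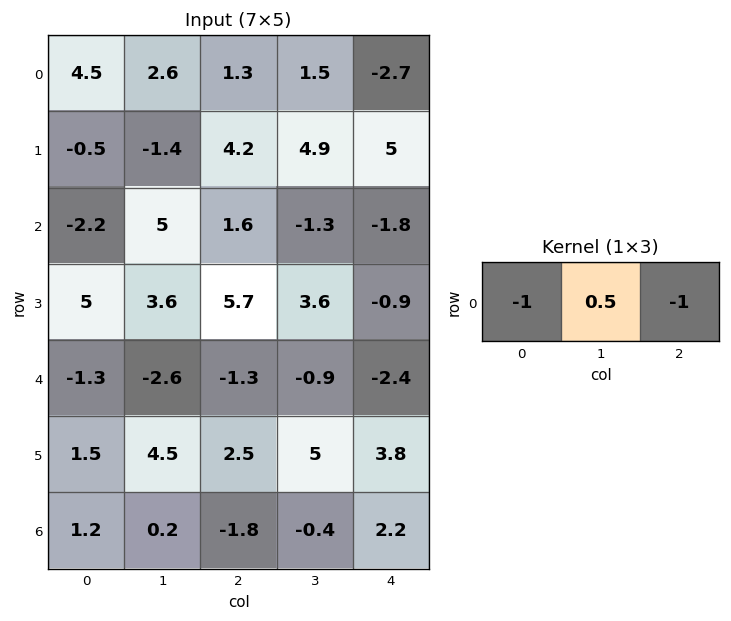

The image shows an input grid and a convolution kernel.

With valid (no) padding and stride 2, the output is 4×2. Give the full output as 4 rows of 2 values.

Output[0,0]: The receptive field on the input at this output position is [4.5 2.6 1.3]. Elementwise product with the kernel and sum: 4.5·-1 + 2.6·0.5 + 1.3·-1.

-4.5 2.15
3.1 -0.45
1.3 3.25
0.7 -0.6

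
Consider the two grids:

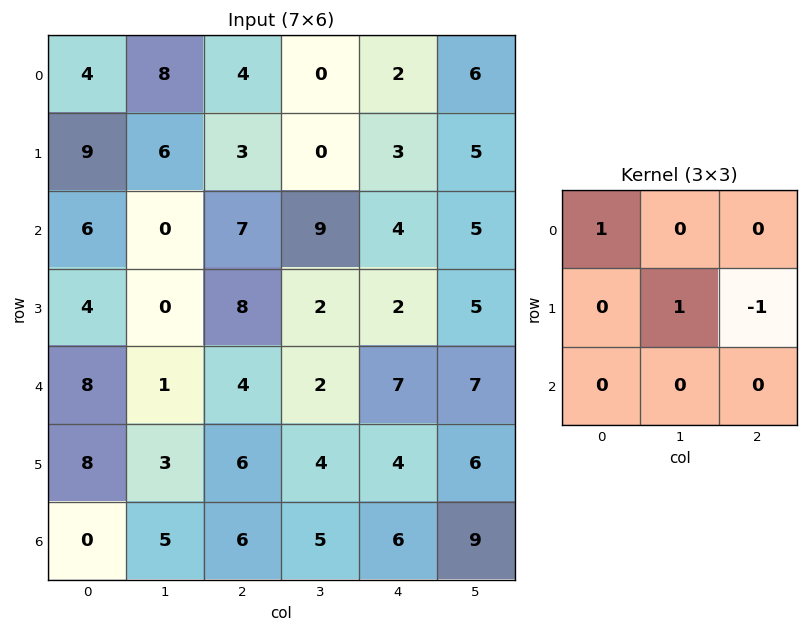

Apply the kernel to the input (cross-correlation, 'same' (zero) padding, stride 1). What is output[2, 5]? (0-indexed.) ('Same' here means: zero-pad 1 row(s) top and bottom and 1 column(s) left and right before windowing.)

The receptive field on the zero-padded input at this output position is [3 5 0 / 4 5 0 / 2 5 0]. Elementwise product with the kernel and sum: 3·1 + 5·1 + 0·-1.

8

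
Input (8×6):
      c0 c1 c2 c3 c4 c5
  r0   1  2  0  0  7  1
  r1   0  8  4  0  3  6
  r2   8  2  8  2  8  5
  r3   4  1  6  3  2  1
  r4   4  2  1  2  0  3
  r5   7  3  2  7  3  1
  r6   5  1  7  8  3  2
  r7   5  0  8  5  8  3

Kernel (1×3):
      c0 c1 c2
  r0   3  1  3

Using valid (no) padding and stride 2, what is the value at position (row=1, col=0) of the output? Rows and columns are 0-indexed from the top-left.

The receptive field on the input at this output position is [8 2 8]. Elementwise product with the kernel and sum: 8·3 + 2·1 + 8·3.

50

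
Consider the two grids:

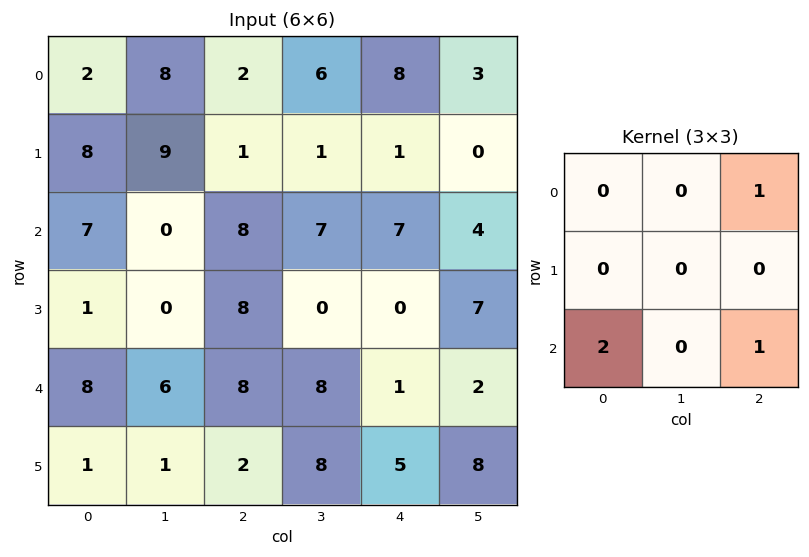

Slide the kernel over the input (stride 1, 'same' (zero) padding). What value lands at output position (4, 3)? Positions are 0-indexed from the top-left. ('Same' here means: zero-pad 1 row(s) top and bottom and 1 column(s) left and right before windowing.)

The receptive field on the zero-padded input at this output position is [8 0 0 / 8 8 1 / 2 8 5]. Elementwise product with the kernel and sum: 0·1 + 2·2 + 5·1.

9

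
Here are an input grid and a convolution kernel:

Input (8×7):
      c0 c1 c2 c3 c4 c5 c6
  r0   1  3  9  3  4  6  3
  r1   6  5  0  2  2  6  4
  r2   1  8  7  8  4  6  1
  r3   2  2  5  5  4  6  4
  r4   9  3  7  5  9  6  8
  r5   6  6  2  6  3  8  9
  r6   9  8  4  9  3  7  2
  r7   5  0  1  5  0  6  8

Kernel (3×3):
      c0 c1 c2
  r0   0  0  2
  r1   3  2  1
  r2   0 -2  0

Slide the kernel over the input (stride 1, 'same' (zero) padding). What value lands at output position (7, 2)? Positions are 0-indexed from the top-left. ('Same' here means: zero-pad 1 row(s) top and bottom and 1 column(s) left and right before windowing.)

The receptive field on the zero-padded input at this output position is [8 4 9 / 0 1 5 / 0 0 0]. Elementwise product with the kernel and sum: 9·2 + 0·3 + 1·2 + 5·1 + 0·-2.

25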